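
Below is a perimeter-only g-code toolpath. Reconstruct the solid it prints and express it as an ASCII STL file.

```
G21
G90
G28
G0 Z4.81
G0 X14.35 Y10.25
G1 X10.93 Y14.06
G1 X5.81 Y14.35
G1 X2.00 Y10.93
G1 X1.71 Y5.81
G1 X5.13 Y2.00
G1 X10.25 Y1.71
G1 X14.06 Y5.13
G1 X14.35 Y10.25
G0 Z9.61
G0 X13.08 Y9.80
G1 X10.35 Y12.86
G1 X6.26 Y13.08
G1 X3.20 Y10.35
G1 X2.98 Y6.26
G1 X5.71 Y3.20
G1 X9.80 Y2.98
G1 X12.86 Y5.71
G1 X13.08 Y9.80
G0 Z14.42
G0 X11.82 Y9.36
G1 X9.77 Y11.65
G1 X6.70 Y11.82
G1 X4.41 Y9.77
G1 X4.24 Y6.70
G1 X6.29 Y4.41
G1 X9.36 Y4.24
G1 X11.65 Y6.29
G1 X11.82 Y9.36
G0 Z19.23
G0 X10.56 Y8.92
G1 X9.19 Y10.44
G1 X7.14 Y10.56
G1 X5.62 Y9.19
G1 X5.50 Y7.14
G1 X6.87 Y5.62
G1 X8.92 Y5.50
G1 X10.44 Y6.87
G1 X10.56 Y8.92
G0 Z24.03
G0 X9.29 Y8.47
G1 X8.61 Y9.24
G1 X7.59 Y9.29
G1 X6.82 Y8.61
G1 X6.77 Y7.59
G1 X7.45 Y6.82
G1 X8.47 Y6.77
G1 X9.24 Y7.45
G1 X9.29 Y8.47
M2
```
solid part
  facet normal 0.0000 0.0000 -1.0000
    outer loop
      vertex 5.37 15.61 0.00
      vertex 11.51 15.27 0.00
      vertex 15.61 10.69 0.00
    endloop
  endfacet
  facet normal 0.0000 0.0000 -1.0000
    outer loop
      vertex 0.79 11.51 0.00
      vertex 5.37 15.61 0.00
      vertex 15.61 10.69 0.00
    endloop
  endfacet
  facet normal 0.0000 0.0000 -1.0000
    outer loop
      vertex 0.45 5.37 0.00
      vertex 0.79 11.51 0.00
      vertex 15.61 10.69 0.00
    endloop
  endfacet
  facet normal 0.0000 0.0000 -1.0000
    outer loop
      vertex 4.55 0.79 0.00
      vertex 0.45 5.37 0.00
      vertex 15.61 10.69 0.00
    endloop
  endfacet
  facet normal 0.0000 0.0000 -1.0000
    outer loop
      vertex 10.69 0.45 0.00
      vertex 4.55 0.79 0.00
      vertex 15.61 10.69 0.00
    endloop
  endfacet
  facet normal 0.0000 0.0000 -1.0000
    outer loop
      vertex 15.27 4.55 0.00
      vertex 10.69 0.45 0.00
      vertex 15.61 10.69 0.00
    endloop
  endfacet
  facet normal 0.7216 0.6459 0.2492
    outer loop
      vertex 15.61 10.69 0.00
      vertex 11.51 15.27 0.00
      vertex 8.03 8.03 28.84
    endloop
  endfacet
  facet normal 0.0535 0.9670 0.2492
    outer loop
      vertex 11.51 15.27 0.00
      vertex 5.37 15.61 0.00
      vertex 8.03 8.03 28.84
    endloop
  endfacet
  facet normal -0.6459 0.7216 0.2492
    outer loop
      vertex 5.37 15.61 0.00
      vertex 0.79 11.51 0.00
      vertex 8.03 8.03 28.84
    endloop
  endfacet
  facet normal -0.9670 0.0535 0.2492
    outer loop
      vertex 0.79 11.51 0.00
      vertex 0.45 5.37 0.00
      vertex 8.03 8.03 28.84
    endloop
  endfacet
  facet normal -0.7216 -0.6459 0.2492
    outer loop
      vertex 0.45 5.37 0.00
      vertex 4.55 0.79 0.00
      vertex 8.03 8.03 28.84
    endloop
  endfacet
  facet normal -0.0535 -0.9670 0.2492
    outer loop
      vertex 4.55 0.79 0.00
      vertex 10.69 0.45 0.00
      vertex 8.03 8.03 28.84
    endloop
  endfacet
  facet normal 0.6459 -0.7216 0.2492
    outer loop
      vertex 10.69 0.45 0.00
      vertex 15.27 4.55 0.00
      vertex 8.03 8.03 28.84
    endloop
  endfacet
  facet normal 0.9670 -0.0535 0.2492
    outer loop
      vertex 15.27 4.55 0.00
      vertex 15.61 10.69 0.00
      vertex 8.03 8.03 28.84
    endloop
  endfacet
endsolid part

The G0 Z moves step by Δz≈4.81 mm. The G1 loops shrink linearly with z, so the solid tapers from its base footprint up to z≈28.8. Closing with a flat bottom cap and the tapered top and triangulating gives 14 facets — a regular 8-sided pyramid, base circumscribed radius ≈ 8.03 mm, apex at z ≈ 28.8 mm.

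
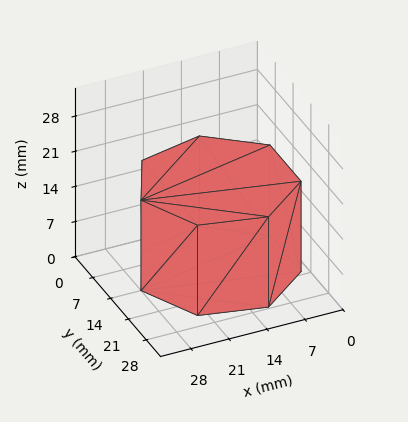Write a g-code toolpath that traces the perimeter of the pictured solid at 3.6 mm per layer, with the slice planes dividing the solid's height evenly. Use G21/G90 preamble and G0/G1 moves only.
Reading the render: the shape is a regular 7-sided prism (a cylinder approximated with 7 flat sides), circumscribed radius ≈ 14 mm, height ≈ 18 mm (dimensions read to the nearest mm from the axis ticks). For the g-code, the solid's height is divided into equal slices at the stated Δz and each level perimeter traced with G1 moves after a G0 lift.

; perimeter-only toolpath
G21 ; units = mm
G90 ; absolute positioning
G28 ; home
; layer 1
G0 Z3.6
G0 X28.0 Y14.0
G1 X22.7 Y24.9
G1 X10.9 Y27.6
G1 X1.4 Y20.1
G1 X1.4 Y7.9
G1 X10.9 Y0.4
G1 X22.7 Y3.1
G1 X28.0 Y14.0
; layer 2
G0 Z7.2
G0 X28.0 Y14.0
G1 X22.7 Y24.9
G1 X10.9 Y27.6
G1 X1.4 Y20.1
G1 X1.4 Y7.9
G1 X10.9 Y0.4
G1 X22.7 Y3.1
G1 X28.0 Y14.0
; layer 3
G0 Z10.8
G0 X28.0 Y14.0
G1 X22.7 Y24.9
G1 X10.9 Y27.6
G1 X1.4 Y20.1
G1 X1.4 Y7.9
G1 X10.9 Y0.4
G1 X22.7 Y3.1
G1 X28.0 Y14.0
; layer 4
G0 Z14.4
G0 X28.0 Y14.0
G1 X22.7 Y24.9
G1 X10.9 Y27.6
G1 X1.4 Y20.1
G1 X1.4 Y7.9
G1 X10.9 Y0.4
G1 X22.7 Y3.1
G1 X28.0 Y14.0
; layer 5
G0 Z18.0
G0 X28.0 Y14.0
G1 X22.7 Y24.9
G1 X10.9 Y27.6
G1 X1.4 Y20.1
G1 X1.4 Y7.9
G1 X10.9 Y0.4
G1 X22.7 Y3.1
G1 X28.0 Y14.0
M2 ; end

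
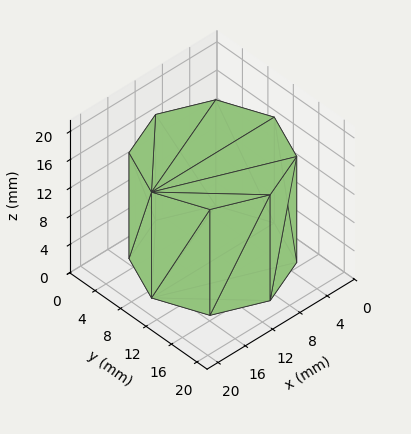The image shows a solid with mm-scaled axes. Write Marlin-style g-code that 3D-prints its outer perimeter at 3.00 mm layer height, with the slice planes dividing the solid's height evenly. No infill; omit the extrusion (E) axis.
Reading the render: the shape is a regular 8-sided prism (a cylinder approximated with 8 flat sides), circumscribed radius ≈ 9 mm, height ≈ 15 mm (dimensions read to the nearest mm from the axis ticks). For the g-code, the solid's height is divided into equal slices at the stated Δz and each level perimeter traced with G1 moves after a G0 lift.

; perimeter-only toolpath
G21 ; units = mm
G90 ; absolute positioning
G28 ; home
; layer 1
G0 Z3.00
G0 X18.00 Y9.00
G1 X15.36 Y15.36
G1 X9.00 Y18.00
G1 X2.64 Y15.36
G1 X0.00 Y9.00
G1 X2.64 Y2.64
G1 X9.00 Y0.00
G1 X15.36 Y2.64
G1 X18.00 Y9.00
; layer 2
G0 Z6.00
G0 X18.00 Y9.00
G1 X15.36 Y15.36
G1 X9.00 Y18.00
G1 X2.64 Y15.36
G1 X0.00 Y9.00
G1 X2.64 Y2.64
G1 X9.00 Y0.00
G1 X15.36 Y2.64
G1 X18.00 Y9.00
; layer 3
G0 Z9.00
G0 X18.00 Y9.00
G1 X15.36 Y15.36
G1 X9.00 Y18.00
G1 X2.64 Y15.36
G1 X0.00 Y9.00
G1 X2.64 Y2.64
G1 X9.00 Y0.00
G1 X15.36 Y2.64
G1 X18.00 Y9.00
; layer 4
G0 Z12.00
G0 X18.00 Y9.00
G1 X15.36 Y15.36
G1 X9.00 Y18.00
G1 X2.64 Y15.36
G1 X0.00 Y9.00
G1 X2.64 Y2.64
G1 X9.00 Y0.00
G1 X15.36 Y2.64
G1 X18.00 Y9.00
; layer 5
G0 Z15.00
G0 X18.00 Y9.00
G1 X15.36 Y15.36
G1 X9.00 Y18.00
G1 X2.64 Y15.36
G1 X0.00 Y9.00
G1 X2.64 Y2.64
G1 X9.00 Y0.00
G1 X15.36 Y2.64
G1 X18.00 Y9.00
M2 ; end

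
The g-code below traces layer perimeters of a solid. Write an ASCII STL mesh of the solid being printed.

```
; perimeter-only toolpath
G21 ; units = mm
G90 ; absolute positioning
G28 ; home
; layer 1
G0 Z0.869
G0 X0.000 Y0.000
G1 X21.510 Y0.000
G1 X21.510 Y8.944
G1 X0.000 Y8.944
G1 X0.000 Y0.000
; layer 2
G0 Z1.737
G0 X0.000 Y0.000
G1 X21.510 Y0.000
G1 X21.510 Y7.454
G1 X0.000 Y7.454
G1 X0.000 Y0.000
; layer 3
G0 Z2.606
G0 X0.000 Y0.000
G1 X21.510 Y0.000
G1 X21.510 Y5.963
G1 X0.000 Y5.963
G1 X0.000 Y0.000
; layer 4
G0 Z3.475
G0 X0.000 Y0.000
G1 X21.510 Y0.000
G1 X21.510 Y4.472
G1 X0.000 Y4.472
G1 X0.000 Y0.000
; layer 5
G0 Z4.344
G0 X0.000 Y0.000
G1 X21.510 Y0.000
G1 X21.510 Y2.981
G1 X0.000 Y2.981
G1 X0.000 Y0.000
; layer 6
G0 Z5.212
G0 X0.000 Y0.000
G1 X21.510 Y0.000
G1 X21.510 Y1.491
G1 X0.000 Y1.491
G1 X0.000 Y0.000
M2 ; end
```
solid part
  facet normal 0.0000 0.0000 -1.0000
    outer loop
      vertex 21.510 10.435 0.000
      vertex 21.510 0.000 0.000
      vertex 0.000 0.000 0.000
    endloop
  endfacet
  facet normal 0.0000 0.0000 -1.0000
    outer loop
      vertex 0.000 10.435 0.000
      vertex 21.510 10.435 0.000
      vertex 0.000 0.000 0.000
    endloop
  endfacet
  facet normal 0.0000 -1.0000 0.0000
    outer loop
      vertex 0.000 0.000 0.000
      vertex 21.510 0.000 0.000
      vertex 21.510 0.000 6.081
    endloop
  endfacet
  facet normal 0.0000 -1.0000 0.0000
    outer loop
      vertex 0.000 0.000 0.000
      vertex 21.510 0.000 6.081
      vertex 0.000 0.000 6.081
    endloop
  endfacet
  facet normal 0.0000 0.5035 0.8640
    outer loop
      vertex 0.000 0.000 6.081
      vertex 21.510 0.000 6.081
      vertex 21.510 10.435 0.000
    endloop
  endfacet
  facet normal 0.0000 0.5035 0.8640
    outer loop
      vertex 0.000 0.000 6.081
      vertex 21.510 10.435 0.000
      vertex 0.000 10.435 0.000
    endloop
  endfacet
  facet normal -1.0000 0.0000 0.0000
    outer loop
      vertex 0.000 0.000 6.081
      vertex 0.000 10.435 0.000
      vertex 0.000 0.000 0.000
    endloop
  endfacet
  facet normal 1.0000 0.0000 0.0000
    outer loop
      vertex 21.510 0.000 0.000
      vertex 21.510 10.435 0.000
      vertex 21.510 0.000 6.081
    endloop
  endfacet
endsolid part

The G0 Z moves step by Δz≈0.869 mm. The G1 loops shrink linearly with z, so the solid tapers from its base footprint up to z≈6.08. Closing with a flat bottom cap and the tapered top and triangulating gives 8 facets — a wedge (ramp): 21.5 × 10.4 mm base, rising to 6.08 mm along the y=0 edge and sloping linearly to z=0 at y=10.4.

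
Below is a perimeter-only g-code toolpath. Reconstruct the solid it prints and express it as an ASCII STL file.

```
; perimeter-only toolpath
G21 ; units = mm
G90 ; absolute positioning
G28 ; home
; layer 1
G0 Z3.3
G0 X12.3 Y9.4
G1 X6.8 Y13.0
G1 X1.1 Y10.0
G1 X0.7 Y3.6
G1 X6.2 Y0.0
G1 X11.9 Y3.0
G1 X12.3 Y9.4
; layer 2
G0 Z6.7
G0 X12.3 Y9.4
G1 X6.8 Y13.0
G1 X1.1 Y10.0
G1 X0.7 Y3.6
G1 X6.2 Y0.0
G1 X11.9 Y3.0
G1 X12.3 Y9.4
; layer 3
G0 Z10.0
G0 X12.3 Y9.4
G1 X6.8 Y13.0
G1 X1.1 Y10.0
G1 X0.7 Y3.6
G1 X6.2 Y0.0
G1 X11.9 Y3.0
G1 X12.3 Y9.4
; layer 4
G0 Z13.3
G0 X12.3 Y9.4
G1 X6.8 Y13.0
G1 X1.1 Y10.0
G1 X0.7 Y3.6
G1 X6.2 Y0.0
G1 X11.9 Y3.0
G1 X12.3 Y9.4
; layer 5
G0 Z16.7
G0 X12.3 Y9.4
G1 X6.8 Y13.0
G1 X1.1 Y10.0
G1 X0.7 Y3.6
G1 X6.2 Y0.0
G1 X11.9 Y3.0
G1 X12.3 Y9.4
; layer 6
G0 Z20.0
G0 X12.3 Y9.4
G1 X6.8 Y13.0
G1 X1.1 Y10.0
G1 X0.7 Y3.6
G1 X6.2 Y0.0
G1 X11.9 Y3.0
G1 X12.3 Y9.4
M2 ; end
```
solid part
  facet normal 0.0000 0.0000 -1.0000
    outer loop
      vertex 1.1 10.0 0.0
      vertex 6.8 13.0 0.0
      vertex 12.3 9.4 0.0
    endloop
  endfacet
  facet normal 0.0000 0.0000 -1.0000
    outer loop
      vertex 0.7 3.6 0.0
      vertex 1.1 10.0 0.0
      vertex 12.3 9.4 0.0
    endloop
  endfacet
  facet normal 0.0000 0.0000 -1.0000
    outer loop
      vertex 6.2 0.0 0.0
      vertex 0.7 3.6 0.0
      vertex 12.3 9.4 0.0
    endloop
  endfacet
  facet normal 0.0000 0.0000 -1.0000
    outer loop
      vertex 11.9 3.0 0.0
      vertex 6.2 0.0 0.0
      vertex 12.3 9.4 0.0
    endloop
  endfacet
  facet normal 0.0000 0.0000 1.0000
    outer loop
      vertex 12.3 9.4 20.0
      vertex 6.8 13.0 20.0
      vertex 1.1 10.0 20.0
    endloop
  endfacet
  facet normal 0.0000 0.0000 1.0000
    outer loop
      vertex 12.3 9.4 20.0
      vertex 1.1 10.0 20.0
      vertex 0.7 3.6 20.0
    endloop
  endfacet
  facet normal 0.0000 0.0000 1.0000
    outer loop
      vertex 12.3 9.4 20.0
      vertex 0.7 3.6 20.0
      vertex 6.2 0.0 20.0
    endloop
  endfacet
  facet normal 0.0000 0.0000 1.0000
    outer loop
      vertex 12.3 9.4 20.0
      vertex 6.2 0.0 20.0
      vertex 11.9 3.0 20.0
    endloop
  endfacet
  facet normal 0.5477 0.8367 0.0000
    outer loop
      vertex 12.3 9.4 0.0
      vertex 6.8 13.0 0.0
      vertex 6.8 13.0 20.0
    endloop
  endfacet
  facet normal 0.5477 0.8367 0.0000
    outer loop
      vertex 12.3 9.4 0.0
      vertex 6.8 13.0 20.0
      vertex 12.3 9.4 20.0
    endloop
  endfacet
  facet normal -0.4657 0.8849 0.0000
    outer loop
      vertex 6.8 13.0 0.0
      vertex 1.1 10.0 0.0
      vertex 1.1 10.0 20.0
    endloop
  endfacet
  facet normal -0.4657 0.8849 0.0000
    outer loop
      vertex 6.8 13.0 0.0
      vertex 1.1 10.0 20.0
      vertex 6.8 13.0 20.0
    endloop
  endfacet
  facet normal -0.9981 0.0624 0.0000
    outer loop
      vertex 1.1 10.0 0.0
      vertex 0.7 3.6 0.0
      vertex 0.7 3.6 20.0
    endloop
  endfacet
  facet normal -0.9981 0.0624 0.0000
    outer loop
      vertex 1.1 10.0 0.0
      vertex 0.7 3.6 20.0
      vertex 1.1 10.0 20.0
    endloop
  endfacet
  facet normal -0.5477 -0.8367 0.0000
    outer loop
      vertex 0.7 3.6 0.0
      vertex 6.2 0.0 0.0
      vertex 6.2 0.0 20.0
    endloop
  endfacet
  facet normal -0.5477 -0.8367 0.0000
    outer loop
      vertex 0.7 3.6 0.0
      vertex 6.2 0.0 20.0
      vertex 0.7 3.6 20.0
    endloop
  endfacet
  facet normal 0.4657 -0.8849 0.0000
    outer loop
      vertex 6.2 0.0 0.0
      vertex 11.9 3.0 0.0
      vertex 11.9 3.0 20.0
    endloop
  endfacet
  facet normal 0.4657 -0.8849 0.0000
    outer loop
      vertex 6.2 0.0 0.0
      vertex 11.9 3.0 20.0
      vertex 6.2 0.0 20.0
    endloop
  endfacet
  facet normal 0.9981 -0.0624 0.0000
    outer loop
      vertex 11.9 3.0 0.0
      vertex 12.3 9.4 0.0
      vertex 12.3 9.4 20.0
    endloop
  endfacet
  facet normal 0.9981 -0.0624 0.0000
    outer loop
      vertex 11.9 3.0 0.0
      vertex 12.3 9.4 20.0
      vertex 11.9 3.0 20.0
    endloop
  endfacet
endsolid part

The G0 Z moves step by Δz≈3.3 mm. Every layer's G1 loop is the same polygon, so the solid is a straight extrusion of it from z=0 to z≈20. Closing with flat bottom and top caps and triangulating gives 20 facets — a regular 6-sided prism (a cylinder approximated with 6 flat sides), circumscribed radius ≈ 6.5 mm, height ≈ 20 mm.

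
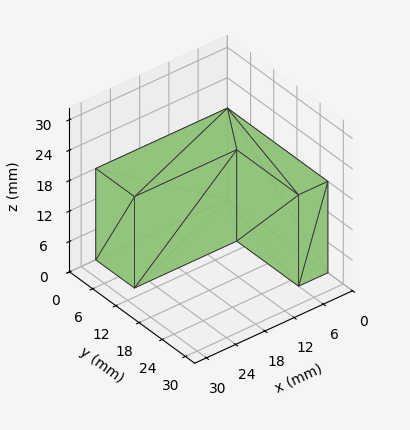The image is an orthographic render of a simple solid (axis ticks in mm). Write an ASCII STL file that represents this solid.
Reading the render: the shape is an L-shaped prism: outer 27 × 26 mm, arm thicknesses ≈ 10 mm (horizontal) and 6 mm (vertical), extruded 18 mm in z (dimensions read to the nearest mm from the axis ticks). For the STL, each face is triangulated and given an outward normal.

solid part
  facet normal 0.0000 0.0000 -1.0000
    outer loop
      vertex 27.000 10.000 0.000
      vertex 27.000 0.000 0.000
      vertex 0.000 0.000 0.000
    endloop
  endfacet
  facet normal 0.0000 0.0000 -1.0000
    outer loop
      vertex 6.000 10.000 0.000
      vertex 27.000 10.000 0.000
      vertex 0.000 0.000 0.000
    endloop
  endfacet
  facet normal 0.0000 0.0000 -1.0000
    outer loop
      vertex 6.000 26.000 0.000
      vertex 6.000 10.000 0.000
      vertex 0.000 0.000 0.000
    endloop
  endfacet
  facet normal 0.0000 0.0000 -1.0000
    outer loop
      vertex 0.000 26.000 0.000
      vertex 6.000 26.000 0.000
      vertex 0.000 0.000 0.000
    endloop
  endfacet
  facet normal 0.0000 0.0000 1.0000
    outer loop
      vertex 0.000 0.000 18.000
      vertex 27.000 0.000 18.000
      vertex 27.000 10.000 18.000
    endloop
  endfacet
  facet normal 0.0000 0.0000 1.0000
    outer loop
      vertex 0.000 0.000 18.000
      vertex 27.000 10.000 18.000
      vertex 6.000 10.000 18.000
    endloop
  endfacet
  facet normal 0.0000 0.0000 1.0000
    outer loop
      vertex 0.000 0.000 18.000
      vertex 6.000 10.000 18.000
      vertex 6.000 26.000 18.000
    endloop
  endfacet
  facet normal 0.0000 0.0000 1.0000
    outer loop
      vertex 0.000 0.000 18.000
      vertex 6.000 26.000 18.000
      vertex 0.000 26.000 18.000
    endloop
  endfacet
  facet normal 0.0000 -1.0000 0.0000
    outer loop
      vertex 0.000 0.000 0.000
      vertex 27.000 0.000 0.000
      vertex 27.000 0.000 18.000
    endloop
  endfacet
  facet normal 0.0000 -1.0000 0.0000
    outer loop
      vertex 0.000 0.000 0.000
      vertex 27.000 0.000 18.000
      vertex 0.000 0.000 18.000
    endloop
  endfacet
  facet normal 1.0000 0.0000 0.0000
    outer loop
      vertex 27.000 0.000 0.000
      vertex 27.000 10.000 0.000
      vertex 27.000 10.000 18.000
    endloop
  endfacet
  facet normal 1.0000 0.0000 0.0000
    outer loop
      vertex 27.000 0.000 0.000
      vertex 27.000 10.000 18.000
      vertex 27.000 0.000 18.000
    endloop
  endfacet
  facet normal 0.0000 1.0000 0.0000
    outer loop
      vertex 27.000 10.000 0.000
      vertex 6.000 10.000 0.000
      vertex 6.000 10.000 18.000
    endloop
  endfacet
  facet normal 0.0000 1.0000 0.0000
    outer loop
      vertex 27.000 10.000 0.000
      vertex 6.000 10.000 18.000
      vertex 27.000 10.000 18.000
    endloop
  endfacet
  facet normal 1.0000 0.0000 0.0000
    outer loop
      vertex 6.000 10.000 0.000
      vertex 6.000 26.000 0.000
      vertex 6.000 26.000 18.000
    endloop
  endfacet
  facet normal 1.0000 0.0000 0.0000
    outer loop
      vertex 6.000 10.000 0.000
      vertex 6.000 26.000 18.000
      vertex 6.000 10.000 18.000
    endloop
  endfacet
  facet normal 0.0000 1.0000 0.0000
    outer loop
      vertex 6.000 26.000 0.000
      vertex 0.000 26.000 0.000
      vertex 0.000 26.000 18.000
    endloop
  endfacet
  facet normal 0.0000 1.0000 0.0000
    outer loop
      vertex 6.000 26.000 0.000
      vertex 0.000 26.000 18.000
      vertex 6.000 26.000 18.000
    endloop
  endfacet
  facet normal -1.0000 0.0000 0.0000
    outer loop
      vertex 0.000 26.000 0.000
      vertex 0.000 0.000 0.000
      vertex 0.000 0.000 18.000
    endloop
  endfacet
  facet normal -1.0000 0.0000 0.0000
    outer loop
      vertex 0.000 26.000 0.000
      vertex 0.000 0.000 18.000
      vertex 0.000 26.000 18.000
    endloop
  endfacet
endsolid part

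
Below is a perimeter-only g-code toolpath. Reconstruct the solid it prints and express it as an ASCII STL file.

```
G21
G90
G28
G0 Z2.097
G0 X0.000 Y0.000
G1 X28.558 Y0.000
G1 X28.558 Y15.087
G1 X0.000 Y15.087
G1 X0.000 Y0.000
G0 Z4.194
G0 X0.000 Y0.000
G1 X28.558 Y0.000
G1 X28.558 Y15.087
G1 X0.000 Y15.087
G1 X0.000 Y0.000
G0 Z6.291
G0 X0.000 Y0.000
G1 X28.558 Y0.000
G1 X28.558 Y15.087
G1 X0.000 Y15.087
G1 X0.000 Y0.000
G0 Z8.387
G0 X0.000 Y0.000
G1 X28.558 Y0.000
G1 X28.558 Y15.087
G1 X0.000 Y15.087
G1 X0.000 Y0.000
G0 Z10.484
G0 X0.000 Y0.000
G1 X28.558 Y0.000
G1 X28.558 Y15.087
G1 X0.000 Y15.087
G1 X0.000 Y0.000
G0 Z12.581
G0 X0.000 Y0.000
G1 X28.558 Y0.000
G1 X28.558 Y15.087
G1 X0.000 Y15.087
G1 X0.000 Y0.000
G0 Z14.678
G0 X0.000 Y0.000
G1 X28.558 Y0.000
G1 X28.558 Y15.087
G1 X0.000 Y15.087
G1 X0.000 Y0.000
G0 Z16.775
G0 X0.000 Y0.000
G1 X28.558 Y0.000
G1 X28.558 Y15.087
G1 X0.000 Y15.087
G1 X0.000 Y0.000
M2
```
solid part
  facet normal 0.0000 0.0000 -1.0000
    outer loop
      vertex 28.558 15.087 0.000
      vertex 28.558 0.000 0.000
      vertex 0.000 0.000 0.000
    endloop
  endfacet
  facet normal 0.0000 0.0000 -1.0000
    outer loop
      vertex 0.000 15.087 0.000
      vertex 28.558 15.087 0.000
      vertex 0.000 0.000 0.000
    endloop
  endfacet
  facet normal 0.0000 0.0000 1.0000
    outer loop
      vertex 0.000 0.000 16.775
      vertex 28.558 0.000 16.775
      vertex 28.558 15.087 16.775
    endloop
  endfacet
  facet normal 0.0000 0.0000 1.0000
    outer loop
      vertex 0.000 0.000 16.775
      vertex 28.558 15.087 16.775
      vertex 0.000 15.087 16.775
    endloop
  endfacet
  facet normal 0.0000 -1.0000 0.0000
    outer loop
      vertex 0.000 0.000 0.000
      vertex 28.558 0.000 0.000
      vertex 28.558 0.000 16.775
    endloop
  endfacet
  facet normal 0.0000 -1.0000 0.0000
    outer loop
      vertex 0.000 0.000 0.000
      vertex 28.558 0.000 16.775
      vertex 0.000 0.000 16.775
    endloop
  endfacet
  facet normal 0.0000 1.0000 0.0000
    outer loop
      vertex 28.558 15.087 16.775
      vertex 28.558 15.087 0.000
      vertex 0.000 15.087 0.000
    endloop
  endfacet
  facet normal 0.0000 1.0000 0.0000
    outer loop
      vertex 0.000 15.087 16.775
      vertex 28.558 15.087 16.775
      vertex 0.000 15.087 0.000
    endloop
  endfacet
  facet normal -1.0000 0.0000 0.0000
    outer loop
      vertex 0.000 15.087 16.775
      vertex 0.000 15.087 0.000
      vertex 0.000 0.000 0.000
    endloop
  endfacet
  facet normal -1.0000 0.0000 0.0000
    outer loop
      vertex 0.000 0.000 16.775
      vertex 0.000 15.087 16.775
      vertex 0.000 0.000 0.000
    endloop
  endfacet
  facet normal 1.0000 0.0000 0.0000
    outer loop
      vertex 28.558 0.000 0.000
      vertex 28.558 15.087 0.000
      vertex 28.558 15.087 16.775
    endloop
  endfacet
  facet normal 1.0000 0.0000 0.0000
    outer loop
      vertex 28.558 0.000 0.000
      vertex 28.558 15.087 16.775
      vertex 28.558 0.000 16.775
    endloop
  endfacet
endsolid part

The G0 Z moves step by Δz≈2.097 mm. Every layer's G1 loop is the same polygon, so the solid is a straight extrusion of it from z=0 to z≈16.8. Closing with flat bottom and top caps and triangulating gives 12 facets — a rectangular box, roughly 28.6 × 15.1 mm footprint and 16.8 mm tall.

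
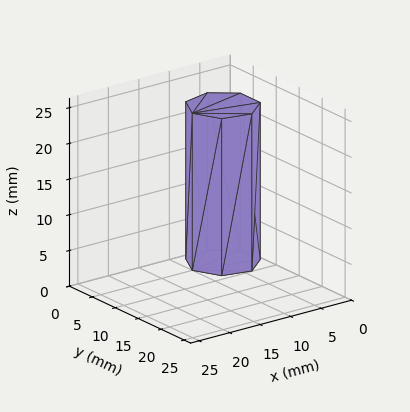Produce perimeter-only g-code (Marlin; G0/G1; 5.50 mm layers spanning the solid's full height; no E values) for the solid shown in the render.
Reading the render: the shape is a regular 7-sided prism (a cylinder approximated with 7 flat sides), circumscribed radius ≈ 5 mm, height ≈ 22 mm (dimensions read to the nearest mm from the axis ticks). For the g-code, the solid's height is divided into equal slices at the stated Δz and each level perimeter traced with G1 moves after a G0 lift.

; perimeter-only toolpath
G21 ; units = mm
G90 ; absolute positioning
G28 ; home
; layer 1
G0 Z5.50
G0 X10.00 Y5.00
G1 X8.12 Y8.91
G1 X3.89 Y9.87
G1 X0.50 Y7.17
G1 X0.50 Y2.83
G1 X3.89 Y0.13
G1 X8.12 Y1.09
G1 X10.00 Y5.00
; layer 2
G0 Z11.00
G0 X10.00 Y5.00
G1 X8.12 Y8.91
G1 X3.89 Y9.87
G1 X0.50 Y7.17
G1 X0.50 Y2.83
G1 X3.89 Y0.13
G1 X8.12 Y1.09
G1 X10.00 Y5.00
; layer 3
G0 Z16.50
G0 X10.00 Y5.00
G1 X8.12 Y8.91
G1 X3.89 Y9.87
G1 X0.50 Y7.17
G1 X0.50 Y2.83
G1 X3.89 Y0.13
G1 X8.12 Y1.09
G1 X10.00 Y5.00
; layer 4
G0 Z22.00
G0 X10.00 Y5.00
G1 X8.12 Y8.91
G1 X3.89 Y9.87
G1 X0.50 Y7.17
G1 X0.50 Y2.83
G1 X3.89 Y0.13
G1 X8.12 Y1.09
G1 X10.00 Y5.00
M2 ; end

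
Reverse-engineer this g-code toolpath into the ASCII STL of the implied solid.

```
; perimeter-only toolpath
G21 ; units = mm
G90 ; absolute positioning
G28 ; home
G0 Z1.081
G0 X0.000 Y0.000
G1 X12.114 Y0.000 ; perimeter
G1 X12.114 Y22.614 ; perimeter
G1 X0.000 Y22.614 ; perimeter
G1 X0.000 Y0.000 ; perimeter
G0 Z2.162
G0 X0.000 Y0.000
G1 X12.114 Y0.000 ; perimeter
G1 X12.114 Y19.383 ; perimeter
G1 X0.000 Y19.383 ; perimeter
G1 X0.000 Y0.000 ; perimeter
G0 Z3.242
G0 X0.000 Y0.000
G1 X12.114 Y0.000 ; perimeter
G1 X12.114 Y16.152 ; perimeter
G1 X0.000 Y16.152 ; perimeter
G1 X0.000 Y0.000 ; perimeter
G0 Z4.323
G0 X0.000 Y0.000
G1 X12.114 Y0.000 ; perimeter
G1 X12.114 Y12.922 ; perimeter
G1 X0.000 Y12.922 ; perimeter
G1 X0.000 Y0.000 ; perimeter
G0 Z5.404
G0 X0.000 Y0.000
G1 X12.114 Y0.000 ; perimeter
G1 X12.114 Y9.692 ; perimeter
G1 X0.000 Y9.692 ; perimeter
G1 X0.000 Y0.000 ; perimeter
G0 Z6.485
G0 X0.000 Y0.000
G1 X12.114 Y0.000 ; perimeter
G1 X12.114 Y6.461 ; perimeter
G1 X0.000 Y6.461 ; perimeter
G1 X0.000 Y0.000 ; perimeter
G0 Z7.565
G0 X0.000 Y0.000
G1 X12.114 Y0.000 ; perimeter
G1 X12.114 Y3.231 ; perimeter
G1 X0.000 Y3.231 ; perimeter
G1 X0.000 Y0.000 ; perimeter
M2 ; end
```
solid part
  facet normal 0.0000 0.0000 -1.0000
    outer loop
      vertex 12.114 25.844 0.000
      vertex 12.114 0.000 0.000
      vertex 0.000 0.000 0.000
    endloop
  endfacet
  facet normal 0.0000 0.0000 -1.0000
    outer loop
      vertex 0.000 25.844 0.000
      vertex 12.114 25.844 0.000
      vertex 0.000 0.000 0.000
    endloop
  endfacet
  facet normal 0.0000 -1.0000 0.0000
    outer loop
      vertex 0.000 0.000 0.000
      vertex 12.114 0.000 0.000
      vertex 12.114 0.000 8.646
    endloop
  endfacet
  facet normal 0.0000 -1.0000 0.0000
    outer loop
      vertex 0.000 0.000 0.000
      vertex 12.114 0.000 8.646
      vertex 0.000 0.000 8.646
    endloop
  endfacet
  facet normal 0.0000 0.3173 0.9483
    outer loop
      vertex 0.000 0.000 8.646
      vertex 12.114 0.000 8.646
      vertex 12.114 25.844 0.000
    endloop
  endfacet
  facet normal 0.0000 0.3173 0.9483
    outer loop
      vertex 0.000 0.000 8.646
      vertex 12.114 25.844 0.000
      vertex 0.000 25.844 0.000
    endloop
  endfacet
  facet normal -1.0000 0.0000 0.0000
    outer loop
      vertex 0.000 0.000 8.646
      vertex 0.000 25.844 0.000
      vertex 0.000 0.000 0.000
    endloop
  endfacet
  facet normal 1.0000 0.0000 0.0000
    outer loop
      vertex 12.114 0.000 0.000
      vertex 12.114 25.844 0.000
      vertex 12.114 0.000 8.646
    endloop
  endfacet
endsolid part

The G0 Z moves step by Δz≈1.081 mm. The G1 loops shrink linearly with z, so the solid tapers from its base footprint up to z≈8.65. Closing with a flat bottom cap and the tapered top and triangulating gives 8 facets — a wedge (ramp): 12.1 × 25.8 mm base, rising to 8.65 mm along the y=0 edge and sloping linearly to z=0 at y=25.8.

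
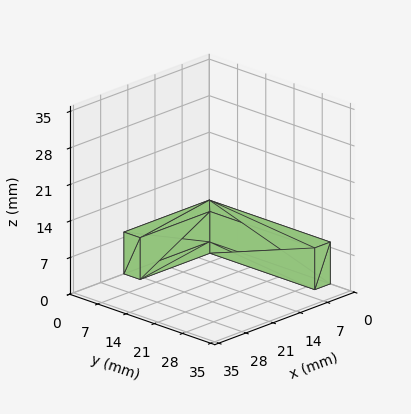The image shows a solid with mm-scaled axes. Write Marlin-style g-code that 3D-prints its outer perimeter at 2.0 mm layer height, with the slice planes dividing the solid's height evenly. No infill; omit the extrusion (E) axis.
Reading the render: the shape is an L-shaped prism: outer 22 × 30 mm, arm thicknesses ≈ 4 mm (horizontal) and 4 mm (vertical), extruded 8 mm in z (dimensions read to the nearest mm from the axis ticks). For the g-code, the solid's height is divided into equal slices at the stated Δz and each level perimeter traced with G1 moves after a G0 lift.

; perimeter-only toolpath
G21 ; units = mm
G90 ; absolute positioning
G28 ; home
; layer 1
G0 Z2.0
G0 X0.0 Y0.0
G1 X22.0 Y0.0
G1 X22.0 Y4.0
G1 X4.0 Y4.0
G1 X4.0 Y30.0
G1 X0.0 Y30.0
G1 X0.0 Y0.0
; layer 2
G0 Z4.0
G0 X0.0 Y0.0
G1 X22.0 Y0.0
G1 X22.0 Y4.0
G1 X4.0 Y4.0
G1 X4.0 Y30.0
G1 X0.0 Y30.0
G1 X0.0 Y0.0
; layer 3
G0 Z6.0
G0 X0.0 Y0.0
G1 X22.0 Y0.0
G1 X22.0 Y4.0
G1 X4.0 Y4.0
G1 X4.0 Y30.0
G1 X0.0 Y30.0
G1 X0.0 Y0.0
; layer 4
G0 Z8.0
G0 X0.0 Y0.0
G1 X22.0 Y0.0
G1 X22.0 Y4.0
G1 X4.0 Y4.0
G1 X4.0 Y30.0
G1 X0.0 Y30.0
G1 X0.0 Y0.0
M2 ; end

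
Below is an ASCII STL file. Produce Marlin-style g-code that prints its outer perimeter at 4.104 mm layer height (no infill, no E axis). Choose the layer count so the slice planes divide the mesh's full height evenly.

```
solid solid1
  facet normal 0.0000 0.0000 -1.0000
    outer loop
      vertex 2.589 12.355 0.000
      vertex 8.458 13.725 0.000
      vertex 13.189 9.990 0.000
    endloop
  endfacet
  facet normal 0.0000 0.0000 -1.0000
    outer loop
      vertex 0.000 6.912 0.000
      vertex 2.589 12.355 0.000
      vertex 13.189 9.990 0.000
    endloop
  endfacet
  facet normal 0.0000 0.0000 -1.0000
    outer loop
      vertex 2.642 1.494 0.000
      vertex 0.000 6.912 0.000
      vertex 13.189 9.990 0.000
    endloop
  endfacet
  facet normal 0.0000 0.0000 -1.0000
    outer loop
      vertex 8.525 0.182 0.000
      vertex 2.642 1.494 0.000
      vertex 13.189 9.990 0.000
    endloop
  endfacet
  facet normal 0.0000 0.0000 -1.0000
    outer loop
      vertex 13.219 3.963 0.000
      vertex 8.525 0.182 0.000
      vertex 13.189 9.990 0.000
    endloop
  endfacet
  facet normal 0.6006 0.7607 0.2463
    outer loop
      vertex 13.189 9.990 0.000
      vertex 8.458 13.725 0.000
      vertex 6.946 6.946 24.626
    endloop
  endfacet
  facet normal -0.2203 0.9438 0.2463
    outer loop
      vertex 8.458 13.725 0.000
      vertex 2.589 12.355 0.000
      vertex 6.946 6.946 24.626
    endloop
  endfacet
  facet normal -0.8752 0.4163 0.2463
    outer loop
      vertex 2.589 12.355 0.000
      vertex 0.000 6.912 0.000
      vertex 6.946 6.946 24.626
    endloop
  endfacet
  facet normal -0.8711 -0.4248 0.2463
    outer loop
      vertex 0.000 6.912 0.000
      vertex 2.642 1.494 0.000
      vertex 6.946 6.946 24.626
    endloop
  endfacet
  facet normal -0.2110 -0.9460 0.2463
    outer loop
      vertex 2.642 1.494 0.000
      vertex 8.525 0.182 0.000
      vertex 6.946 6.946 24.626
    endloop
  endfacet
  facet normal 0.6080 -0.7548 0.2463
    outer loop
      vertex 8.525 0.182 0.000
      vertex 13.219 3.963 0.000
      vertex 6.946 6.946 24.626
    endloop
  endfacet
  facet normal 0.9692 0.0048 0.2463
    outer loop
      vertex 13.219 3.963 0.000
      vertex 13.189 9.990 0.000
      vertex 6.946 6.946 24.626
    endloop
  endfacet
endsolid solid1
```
; perimeter-only toolpath
G21 ; units = mm
G90 ; absolute positioning
G28 ; home
; layer 1
G0 Z4.104
G0 X12.149 Y9.483
G1 X8.206 Y12.595
G1 X3.315 Y11.454
G1 X1.158 Y6.918
G1 X3.359 Y2.403
G1 X8.262 Y1.309
G1 X12.173 Y4.460
G1 X12.149 Y9.483
; layer 2
G0 Z8.209
G0 X11.108 Y8.975
G1 X7.954 Y11.465
G1 X4.041 Y10.552
G1 X2.315 Y6.923
G1 X4.077 Y3.311
G1 X7.999 Y2.437
G1 X11.128 Y4.957
G1 X11.108 Y8.975
; layer 3
G0 Z12.313
G0 X10.067 Y8.468
G1 X7.702 Y10.335
G1 X4.768 Y9.650
G1 X3.473 Y6.929
G1 X4.794 Y4.220
G1 X7.736 Y3.564
G1 X10.082 Y5.455
G1 X10.067 Y8.468
; layer 4
G0 Z16.417
G0 X9.027 Y7.961
G1 X7.450 Y9.206
G1 X5.494 Y8.749
G1 X4.631 Y6.935
G1 X5.511 Y5.129
G1 X7.472 Y4.691
G1 X9.037 Y5.952
G1 X9.027 Y7.961
; layer 5
G0 Z20.522
G0 X7.986 Y7.453
G1 X7.198 Y8.076
G1 X6.220 Y7.847
G1 X5.788 Y6.940
G1 X6.229 Y6.037
G1 X7.209 Y5.819
G1 X7.991 Y6.449
G1 X7.986 Y7.453
M2 ; end

The solid is a regular 7-sided pyramid, base circumscribed radius ≈ 6.95 mm, apex at z ≈ 24.6 mm. Slicing at Δz = 4.104 mm — 6 equal slices spanning the solid's height, so layer i sits at z = i·h/6 — gives 5 non-empty perimeters. Each is a 7-segment closed polygon; G0 lifts to the layer z and rapids to the start vertex, then G1 traces the edges. The cross-section shrinks linearly with z (the slice at the apex is degenerate and omitted).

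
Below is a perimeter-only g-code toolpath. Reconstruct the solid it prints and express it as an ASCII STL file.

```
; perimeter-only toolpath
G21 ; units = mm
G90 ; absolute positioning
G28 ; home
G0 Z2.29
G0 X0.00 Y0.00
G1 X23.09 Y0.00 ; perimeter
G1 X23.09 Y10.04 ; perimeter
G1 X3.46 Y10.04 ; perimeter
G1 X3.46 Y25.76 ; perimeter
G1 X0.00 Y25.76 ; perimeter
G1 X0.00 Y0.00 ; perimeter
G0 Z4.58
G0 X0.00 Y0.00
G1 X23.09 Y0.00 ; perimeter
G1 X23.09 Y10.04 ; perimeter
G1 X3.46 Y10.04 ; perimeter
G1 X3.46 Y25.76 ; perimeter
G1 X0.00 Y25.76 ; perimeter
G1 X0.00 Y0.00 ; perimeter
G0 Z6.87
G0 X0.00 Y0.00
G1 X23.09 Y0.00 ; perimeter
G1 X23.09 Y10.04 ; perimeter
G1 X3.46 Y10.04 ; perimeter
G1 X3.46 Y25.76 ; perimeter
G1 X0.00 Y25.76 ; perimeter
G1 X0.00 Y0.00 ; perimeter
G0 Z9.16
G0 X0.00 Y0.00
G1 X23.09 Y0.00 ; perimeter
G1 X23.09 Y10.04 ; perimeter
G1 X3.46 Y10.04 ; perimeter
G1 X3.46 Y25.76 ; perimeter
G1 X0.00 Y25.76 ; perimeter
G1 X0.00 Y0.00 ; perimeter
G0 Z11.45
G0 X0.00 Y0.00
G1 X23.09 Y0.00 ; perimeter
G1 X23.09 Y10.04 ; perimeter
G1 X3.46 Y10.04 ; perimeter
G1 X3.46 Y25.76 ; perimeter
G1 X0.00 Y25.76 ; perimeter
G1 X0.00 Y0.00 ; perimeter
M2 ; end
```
solid part
  facet normal 0.0000 0.0000 -1.0000
    outer loop
      vertex 23.09 10.04 0.00
      vertex 23.09 0.00 0.00
      vertex 0.00 0.00 0.00
    endloop
  endfacet
  facet normal 0.0000 0.0000 -1.0000
    outer loop
      vertex 3.46 10.04 0.00
      vertex 23.09 10.04 0.00
      vertex 0.00 0.00 0.00
    endloop
  endfacet
  facet normal 0.0000 0.0000 -1.0000
    outer loop
      vertex 3.46 25.76 0.00
      vertex 3.46 10.04 0.00
      vertex 0.00 0.00 0.00
    endloop
  endfacet
  facet normal 0.0000 0.0000 -1.0000
    outer loop
      vertex 0.00 25.76 0.00
      vertex 3.46 25.76 0.00
      vertex 0.00 0.00 0.00
    endloop
  endfacet
  facet normal 0.0000 0.0000 1.0000
    outer loop
      vertex 0.00 0.00 11.45
      vertex 23.09 0.00 11.45
      vertex 23.09 10.04 11.45
    endloop
  endfacet
  facet normal 0.0000 0.0000 1.0000
    outer loop
      vertex 0.00 0.00 11.45
      vertex 23.09 10.04 11.45
      vertex 3.46 10.04 11.45
    endloop
  endfacet
  facet normal 0.0000 0.0000 1.0000
    outer loop
      vertex 0.00 0.00 11.45
      vertex 3.46 10.04 11.45
      vertex 3.46 25.76 11.45
    endloop
  endfacet
  facet normal 0.0000 0.0000 1.0000
    outer loop
      vertex 0.00 0.00 11.45
      vertex 3.46 25.76 11.45
      vertex 0.00 25.76 11.45
    endloop
  endfacet
  facet normal 0.0000 -1.0000 0.0000
    outer loop
      vertex 0.00 0.00 0.00
      vertex 23.09 0.00 0.00
      vertex 23.09 0.00 11.45
    endloop
  endfacet
  facet normal 0.0000 -1.0000 0.0000
    outer loop
      vertex 0.00 0.00 0.00
      vertex 23.09 0.00 11.45
      vertex 0.00 0.00 11.45
    endloop
  endfacet
  facet normal 1.0000 0.0000 0.0000
    outer loop
      vertex 23.09 0.00 0.00
      vertex 23.09 10.04 0.00
      vertex 23.09 10.04 11.45
    endloop
  endfacet
  facet normal 1.0000 0.0000 0.0000
    outer loop
      vertex 23.09 0.00 0.00
      vertex 23.09 10.04 11.45
      vertex 23.09 0.00 11.45
    endloop
  endfacet
  facet normal 0.0000 1.0000 0.0000
    outer loop
      vertex 23.09 10.04 0.00
      vertex 3.46 10.04 0.00
      vertex 3.46 10.04 11.45
    endloop
  endfacet
  facet normal 0.0000 1.0000 0.0000
    outer loop
      vertex 23.09 10.04 0.00
      vertex 3.46 10.04 11.45
      vertex 23.09 10.04 11.45
    endloop
  endfacet
  facet normal 1.0000 0.0000 0.0000
    outer loop
      vertex 3.46 10.04 0.00
      vertex 3.46 25.76 0.00
      vertex 3.46 25.76 11.45
    endloop
  endfacet
  facet normal 1.0000 0.0000 0.0000
    outer loop
      vertex 3.46 10.04 0.00
      vertex 3.46 25.76 11.45
      vertex 3.46 10.04 11.45
    endloop
  endfacet
  facet normal 0.0000 1.0000 0.0000
    outer loop
      vertex 3.46 25.76 0.00
      vertex 0.00 25.76 0.00
      vertex 0.00 25.76 11.45
    endloop
  endfacet
  facet normal 0.0000 1.0000 0.0000
    outer loop
      vertex 3.46 25.76 0.00
      vertex 0.00 25.76 11.45
      vertex 3.46 25.76 11.45
    endloop
  endfacet
  facet normal -1.0000 0.0000 0.0000
    outer loop
      vertex 0.00 25.76 0.00
      vertex 0.00 0.00 0.00
      vertex 0.00 0.00 11.45
    endloop
  endfacet
  facet normal -1.0000 0.0000 0.0000
    outer loop
      vertex 0.00 25.76 0.00
      vertex 0.00 0.00 11.45
      vertex 0.00 25.76 11.45
    endloop
  endfacet
endsolid part

The G0 Z moves step by Δz≈2.29 mm. Every layer's G1 loop is the same polygon, so the solid is a straight extrusion of it from z=0 to z≈11.4. Closing with flat bottom and top caps and triangulating gives 20 facets — an L-shaped prism: outer 23.1 × 25.8 mm, arm thicknesses ≈ 10 mm (horizontal) and 3.46 mm (vertical), extruded 11.4 mm in z.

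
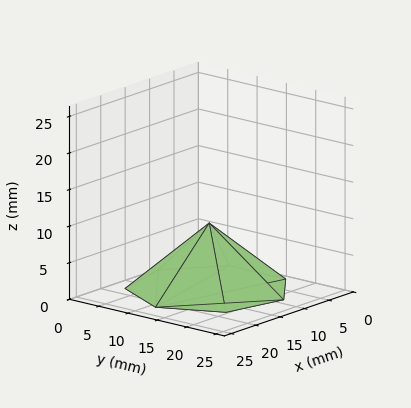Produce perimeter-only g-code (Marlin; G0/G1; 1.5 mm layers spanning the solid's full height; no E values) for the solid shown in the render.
Reading the render: the shape is a regular 7-sided pyramid, base circumscribed radius ≈ 11 mm, apex at z ≈ 9 mm (dimensions read to the nearest mm from the axis ticks). For the g-code, the solid's height is divided into equal slices at the stated Δz and each level perimeter traced with G1 moves after a G0 lift.

; perimeter-only toolpath
G21 ; units = mm
G90 ; absolute positioning
G28 ; home
; layer 1
G0 Z1.5
G0 X20.2 Y11.0
G1 X16.8 Y18.2
G1 X9.0 Y19.9
G1 X2.8 Y15.0
G1 X2.8 Y7.0
G1 X9.0 Y2.1
G1 X16.8 Y3.8
G1 X20.2 Y11.0
; layer 2
G0 Z3.0
G0 X18.3 Y11.0
G1 X15.6 Y16.7
G1 X9.4 Y18.1
G1 X4.4 Y14.2
G1 X4.4 Y7.8
G1 X9.4 Y3.9
G1 X15.6 Y5.3
G1 X18.3 Y11.0
; layer 3
G0 Z4.5
G0 X16.5 Y11.0
G1 X14.4 Y15.3
G1 X9.8 Y16.4
G1 X6.0 Y13.4
G1 X6.0 Y8.6
G1 X9.8 Y5.7
G1 X14.4 Y6.7
G1 X16.5 Y11.0
; layer 4
G0 Z6.0
G0 X14.7 Y11.0
G1 X13.3 Y13.9
G1 X10.2 Y14.6
G1 X7.7 Y12.6
G1 X7.7 Y9.4
G1 X10.2 Y7.4
G1 X13.3 Y8.1
G1 X14.7 Y11.0
; layer 5
G0 Z7.5
G0 X12.8 Y11.0
G1 X12.2 Y12.4
G1 X10.6 Y12.8
G1 X9.4 Y11.8
G1 X9.4 Y10.2
G1 X10.6 Y9.2
G1 X12.2 Y9.6
G1 X12.8 Y11.0
M2 ; end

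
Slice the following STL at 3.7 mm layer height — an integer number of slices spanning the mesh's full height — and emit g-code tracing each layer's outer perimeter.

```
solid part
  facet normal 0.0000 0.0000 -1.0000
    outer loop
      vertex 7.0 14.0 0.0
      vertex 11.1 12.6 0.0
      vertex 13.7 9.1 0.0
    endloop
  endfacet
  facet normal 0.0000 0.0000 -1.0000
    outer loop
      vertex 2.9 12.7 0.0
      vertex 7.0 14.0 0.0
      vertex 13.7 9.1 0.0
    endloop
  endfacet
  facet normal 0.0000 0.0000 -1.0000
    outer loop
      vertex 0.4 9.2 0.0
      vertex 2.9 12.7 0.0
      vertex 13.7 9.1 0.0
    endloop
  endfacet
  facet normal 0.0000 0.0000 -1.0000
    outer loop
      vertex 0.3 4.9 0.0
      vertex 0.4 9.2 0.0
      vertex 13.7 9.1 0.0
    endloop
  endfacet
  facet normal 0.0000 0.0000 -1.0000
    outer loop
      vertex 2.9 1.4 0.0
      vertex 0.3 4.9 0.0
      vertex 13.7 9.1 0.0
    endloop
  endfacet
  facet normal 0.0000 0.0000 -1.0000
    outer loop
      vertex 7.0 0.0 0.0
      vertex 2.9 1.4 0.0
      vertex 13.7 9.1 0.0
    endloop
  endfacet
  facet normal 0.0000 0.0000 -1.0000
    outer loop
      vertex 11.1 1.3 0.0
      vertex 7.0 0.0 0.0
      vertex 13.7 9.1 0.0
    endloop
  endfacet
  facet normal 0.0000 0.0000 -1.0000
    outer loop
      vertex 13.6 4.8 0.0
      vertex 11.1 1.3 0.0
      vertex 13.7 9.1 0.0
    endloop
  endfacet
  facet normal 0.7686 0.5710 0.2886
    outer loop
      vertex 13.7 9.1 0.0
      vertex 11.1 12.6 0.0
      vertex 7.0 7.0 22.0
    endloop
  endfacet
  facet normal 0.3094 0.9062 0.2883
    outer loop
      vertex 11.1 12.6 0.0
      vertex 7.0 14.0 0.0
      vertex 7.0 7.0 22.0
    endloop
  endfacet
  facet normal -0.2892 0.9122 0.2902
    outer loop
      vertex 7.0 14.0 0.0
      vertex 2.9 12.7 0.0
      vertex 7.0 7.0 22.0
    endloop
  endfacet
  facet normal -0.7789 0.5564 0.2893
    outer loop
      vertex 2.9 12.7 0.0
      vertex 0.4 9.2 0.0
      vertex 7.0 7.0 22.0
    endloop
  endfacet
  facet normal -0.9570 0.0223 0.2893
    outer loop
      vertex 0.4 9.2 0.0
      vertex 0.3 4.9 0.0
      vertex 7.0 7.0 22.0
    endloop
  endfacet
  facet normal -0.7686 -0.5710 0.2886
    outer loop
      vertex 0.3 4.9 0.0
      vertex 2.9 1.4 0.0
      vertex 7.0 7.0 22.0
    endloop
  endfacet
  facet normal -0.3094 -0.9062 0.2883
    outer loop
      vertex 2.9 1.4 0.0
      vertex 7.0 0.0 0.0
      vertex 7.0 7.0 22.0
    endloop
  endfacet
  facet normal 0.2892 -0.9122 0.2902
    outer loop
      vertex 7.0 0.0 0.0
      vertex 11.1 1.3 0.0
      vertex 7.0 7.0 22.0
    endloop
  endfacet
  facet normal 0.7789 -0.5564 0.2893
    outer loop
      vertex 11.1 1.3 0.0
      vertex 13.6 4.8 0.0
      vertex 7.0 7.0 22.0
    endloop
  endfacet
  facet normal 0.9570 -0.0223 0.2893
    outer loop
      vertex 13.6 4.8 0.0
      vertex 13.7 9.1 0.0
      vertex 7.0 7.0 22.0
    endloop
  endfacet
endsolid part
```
; perimeter-only toolpath
G21 ; units = mm
G90 ; absolute positioning
G28 ; home
; layer 1
G0 Z3.7
G0 X12.6 Y8.8
G1 X10.4 Y11.7
G1 X7.0 Y12.8
G1 X3.6 Y11.8
G1 X1.5 Y8.8
G1 X1.4 Y5.2
G1 X3.6 Y2.3
G1 X7.0 Y1.2
G1 X10.4 Y2.2
G1 X12.5 Y5.2
G1 X12.6 Y8.8
; layer 2
G0 Z7.3
G0 X11.5 Y8.4
G1 X9.7 Y10.7
G1 X7.0 Y11.7
G1 X4.3 Y10.8
G1 X2.6 Y8.5
G1 X2.5 Y5.6
G1 X4.3 Y3.3
G1 X7.0 Y2.3
G1 X9.7 Y3.2
G1 X11.4 Y5.5
G1 X11.5 Y8.4
; layer 3
G0 Z11.0
G0 X10.3 Y8.1
G1 X9.1 Y9.8
G1 X7.0 Y10.5
G1 X5.0 Y9.8
G1 X3.7 Y8.1
G1 X3.6 Y6.0
G1 X5.0 Y4.2
G1 X7.0 Y3.5
G1 X9.1 Y4.2
G1 X10.3 Y5.9
G1 X10.3 Y8.1
; layer 4
G0 Z14.7
G0 X9.2 Y7.7
G1 X8.4 Y8.9
G1 X7.0 Y9.3
G1 X5.6 Y8.9
G1 X4.8 Y7.7
G1 X4.8 Y6.3
G1 X5.6 Y5.1
G1 X7.0 Y4.7
G1 X8.4 Y5.1
G1 X9.2 Y6.3
G1 X9.2 Y7.7
; layer 5
G0 Z18.3
G0 X8.1 Y7.4
G1 X7.7 Y7.9
G1 X7.0 Y8.2
G1 X6.3 Y8.0
G1 X5.9 Y7.4
G1 X5.9 Y6.7
G1 X6.3 Y6.1
G1 X7.0 Y5.8
G1 X7.7 Y6.0
G1 X8.1 Y6.6
G1 X8.1 Y7.4
M2 ; end

The solid is a regular 10-sided pyramid, base circumscribed radius ≈ 7 mm, apex at z ≈ 22 mm. Slicing at Δz = 3.7 mm — 6 equal slices spanning the solid's height, so layer i sits at z = i·h/6 — gives 5 non-empty perimeters. Each is a 10-segment closed polygon; G0 lifts to the layer z and rapids to the start vertex, then G1 traces the edges. The cross-section shrinks linearly with z (the slice at the apex is degenerate and omitted).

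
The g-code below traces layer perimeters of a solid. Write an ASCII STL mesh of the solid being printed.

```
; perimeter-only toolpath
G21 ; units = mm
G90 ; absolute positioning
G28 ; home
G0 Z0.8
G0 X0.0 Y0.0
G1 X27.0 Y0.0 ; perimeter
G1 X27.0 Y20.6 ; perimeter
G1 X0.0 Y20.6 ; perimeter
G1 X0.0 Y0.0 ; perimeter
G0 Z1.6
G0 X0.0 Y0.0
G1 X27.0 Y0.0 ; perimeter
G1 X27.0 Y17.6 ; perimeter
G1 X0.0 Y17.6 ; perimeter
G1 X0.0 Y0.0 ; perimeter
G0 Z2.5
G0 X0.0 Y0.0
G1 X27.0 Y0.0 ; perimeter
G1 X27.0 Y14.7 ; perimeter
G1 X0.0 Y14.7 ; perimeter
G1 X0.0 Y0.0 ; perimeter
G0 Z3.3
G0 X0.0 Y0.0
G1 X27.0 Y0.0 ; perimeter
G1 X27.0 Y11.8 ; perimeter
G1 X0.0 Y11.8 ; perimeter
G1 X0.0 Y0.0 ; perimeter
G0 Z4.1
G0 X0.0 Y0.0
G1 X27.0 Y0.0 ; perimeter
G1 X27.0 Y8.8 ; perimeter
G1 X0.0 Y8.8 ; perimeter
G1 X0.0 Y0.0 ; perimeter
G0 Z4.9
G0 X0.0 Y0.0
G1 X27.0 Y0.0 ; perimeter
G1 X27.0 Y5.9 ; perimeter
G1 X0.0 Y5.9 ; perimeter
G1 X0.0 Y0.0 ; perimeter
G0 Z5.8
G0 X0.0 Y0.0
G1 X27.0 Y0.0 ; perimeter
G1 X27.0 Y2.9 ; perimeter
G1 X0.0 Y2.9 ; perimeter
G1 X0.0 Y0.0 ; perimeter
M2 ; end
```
solid part
  facet normal 0.0000 0.0000 -1.0000
    outer loop
      vertex 27.0 23.5 0.0
      vertex 27.0 0.0 0.0
      vertex 0.0 0.0 0.0
    endloop
  endfacet
  facet normal 0.0000 0.0000 -1.0000
    outer loop
      vertex 0.0 23.5 0.0
      vertex 27.0 23.5 0.0
      vertex 0.0 0.0 0.0
    endloop
  endfacet
  facet normal 0.0000 -1.0000 0.0000
    outer loop
      vertex 0.0 0.0 0.0
      vertex 27.0 0.0 0.0
      vertex 27.0 0.0 6.6
    endloop
  endfacet
  facet normal 0.0000 -1.0000 0.0000
    outer loop
      vertex 0.0 0.0 0.0
      vertex 27.0 0.0 6.6
      vertex 0.0 0.0 6.6
    endloop
  endfacet
  facet normal 0.0000 0.2704 0.9628
    outer loop
      vertex 0.0 0.0 6.6
      vertex 27.0 0.0 6.6
      vertex 27.0 23.5 0.0
    endloop
  endfacet
  facet normal 0.0000 0.2704 0.9628
    outer loop
      vertex 0.0 0.0 6.6
      vertex 27.0 23.5 0.0
      vertex 0.0 23.5 0.0
    endloop
  endfacet
  facet normal -1.0000 0.0000 0.0000
    outer loop
      vertex 0.0 0.0 6.6
      vertex 0.0 23.5 0.0
      vertex 0.0 0.0 0.0
    endloop
  endfacet
  facet normal 1.0000 0.0000 0.0000
    outer loop
      vertex 27.0 0.0 0.0
      vertex 27.0 23.5 0.0
      vertex 27.0 0.0 6.6
    endloop
  endfacet
endsolid part

The G0 Z moves step by Δz≈0.8 mm. The G1 loops shrink linearly with z, so the solid tapers from its base footprint up to z≈6.6. Closing with a flat bottom cap and the tapered top and triangulating gives 8 facets — a wedge (ramp): 27 × 23.5 mm base, rising to 6.6 mm along the y=0 edge and sloping linearly to z=0 at y=23.5.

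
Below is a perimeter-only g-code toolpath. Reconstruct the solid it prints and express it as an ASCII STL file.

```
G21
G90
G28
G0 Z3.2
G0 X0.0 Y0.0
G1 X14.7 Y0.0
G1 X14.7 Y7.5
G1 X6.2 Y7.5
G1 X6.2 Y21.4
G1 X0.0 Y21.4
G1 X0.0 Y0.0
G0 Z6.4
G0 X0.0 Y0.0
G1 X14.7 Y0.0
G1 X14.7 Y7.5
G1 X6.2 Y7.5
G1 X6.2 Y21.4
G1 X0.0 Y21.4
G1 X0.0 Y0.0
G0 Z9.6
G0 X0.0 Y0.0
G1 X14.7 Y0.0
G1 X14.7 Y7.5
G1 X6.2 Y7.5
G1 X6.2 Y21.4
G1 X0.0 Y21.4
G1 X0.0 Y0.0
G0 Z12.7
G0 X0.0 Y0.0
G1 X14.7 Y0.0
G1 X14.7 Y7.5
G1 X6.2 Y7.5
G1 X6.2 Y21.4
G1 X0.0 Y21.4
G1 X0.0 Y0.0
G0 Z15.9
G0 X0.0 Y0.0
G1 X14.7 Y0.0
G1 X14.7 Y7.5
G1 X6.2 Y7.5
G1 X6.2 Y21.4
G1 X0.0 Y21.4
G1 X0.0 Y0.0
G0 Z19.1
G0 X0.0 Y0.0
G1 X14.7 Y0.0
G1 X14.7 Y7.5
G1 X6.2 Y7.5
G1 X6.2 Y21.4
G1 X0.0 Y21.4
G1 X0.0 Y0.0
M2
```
solid part
  facet normal 0.0000 0.0000 -1.0000
    outer loop
      vertex 14.7 7.5 0.0
      vertex 14.7 0.0 0.0
      vertex 0.0 0.0 0.0
    endloop
  endfacet
  facet normal 0.0000 0.0000 -1.0000
    outer loop
      vertex 6.2 7.5 0.0
      vertex 14.7 7.5 0.0
      vertex 0.0 0.0 0.0
    endloop
  endfacet
  facet normal 0.0000 0.0000 -1.0000
    outer loop
      vertex 6.2 21.4 0.0
      vertex 6.2 7.5 0.0
      vertex 0.0 0.0 0.0
    endloop
  endfacet
  facet normal 0.0000 0.0000 -1.0000
    outer loop
      vertex 0.0 21.4 0.0
      vertex 6.2 21.4 0.0
      vertex 0.0 0.0 0.0
    endloop
  endfacet
  facet normal 0.0000 0.0000 1.0000
    outer loop
      vertex 0.0 0.0 19.1
      vertex 14.7 0.0 19.1
      vertex 14.7 7.5 19.1
    endloop
  endfacet
  facet normal 0.0000 0.0000 1.0000
    outer loop
      vertex 0.0 0.0 19.1
      vertex 14.7 7.5 19.1
      vertex 6.2 7.5 19.1
    endloop
  endfacet
  facet normal 0.0000 0.0000 1.0000
    outer loop
      vertex 0.0 0.0 19.1
      vertex 6.2 7.5 19.1
      vertex 6.2 21.4 19.1
    endloop
  endfacet
  facet normal 0.0000 0.0000 1.0000
    outer loop
      vertex 0.0 0.0 19.1
      vertex 6.2 21.4 19.1
      vertex 0.0 21.4 19.1
    endloop
  endfacet
  facet normal 0.0000 -1.0000 0.0000
    outer loop
      vertex 0.0 0.0 0.0
      vertex 14.7 0.0 0.0
      vertex 14.7 0.0 19.1
    endloop
  endfacet
  facet normal 0.0000 -1.0000 0.0000
    outer loop
      vertex 0.0 0.0 0.0
      vertex 14.7 0.0 19.1
      vertex 0.0 0.0 19.1
    endloop
  endfacet
  facet normal 1.0000 0.0000 0.0000
    outer loop
      vertex 14.7 0.0 0.0
      vertex 14.7 7.5 0.0
      vertex 14.7 7.5 19.1
    endloop
  endfacet
  facet normal 1.0000 0.0000 0.0000
    outer loop
      vertex 14.7 0.0 0.0
      vertex 14.7 7.5 19.1
      vertex 14.7 0.0 19.1
    endloop
  endfacet
  facet normal 0.0000 1.0000 0.0000
    outer loop
      vertex 14.7 7.5 0.0
      vertex 6.2 7.5 0.0
      vertex 6.2 7.5 19.1
    endloop
  endfacet
  facet normal 0.0000 1.0000 0.0000
    outer loop
      vertex 14.7 7.5 0.0
      vertex 6.2 7.5 19.1
      vertex 14.7 7.5 19.1
    endloop
  endfacet
  facet normal 1.0000 0.0000 0.0000
    outer loop
      vertex 6.2 7.5 0.0
      vertex 6.2 21.4 0.0
      vertex 6.2 21.4 19.1
    endloop
  endfacet
  facet normal 1.0000 0.0000 0.0000
    outer loop
      vertex 6.2 7.5 0.0
      vertex 6.2 21.4 19.1
      vertex 6.2 7.5 19.1
    endloop
  endfacet
  facet normal 0.0000 1.0000 0.0000
    outer loop
      vertex 6.2 21.4 0.0
      vertex 0.0 21.4 0.0
      vertex 0.0 21.4 19.1
    endloop
  endfacet
  facet normal 0.0000 1.0000 0.0000
    outer loop
      vertex 6.2 21.4 0.0
      vertex 0.0 21.4 19.1
      vertex 6.2 21.4 19.1
    endloop
  endfacet
  facet normal -1.0000 0.0000 0.0000
    outer loop
      vertex 0.0 21.4 0.0
      vertex 0.0 0.0 0.0
      vertex 0.0 0.0 19.1
    endloop
  endfacet
  facet normal -1.0000 0.0000 0.0000
    outer loop
      vertex 0.0 21.4 0.0
      vertex 0.0 0.0 19.1
      vertex 0.0 21.4 19.1
    endloop
  endfacet
endsolid part

The G0 Z moves step by Δz≈3.2 mm. Every layer's G1 loop is the same polygon, so the solid is a straight extrusion of it from z=0 to z≈19.1. Closing with flat bottom and top caps and triangulating gives 20 facets — an L-shaped prism: outer 14.7 × 21.4 mm, arm thicknesses ≈ 7.5 mm (horizontal) and 6.2 mm (vertical), extruded 19.1 mm in z.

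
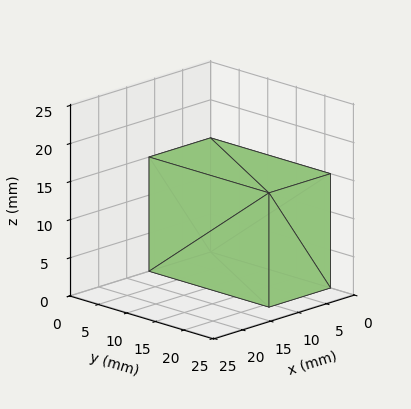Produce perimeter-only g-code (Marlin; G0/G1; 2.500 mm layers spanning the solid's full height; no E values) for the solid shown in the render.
Reading the render: the shape is a rectangular box, roughly 11 × 21 mm footprint and 15 mm tall (dimensions read to the nearest mm from the axis ticks). For the g-code, the solid's height is divided into equal slices at the stated Δz and each level perimeter traced with G1 moves after a G0 lift.

; perimeter-only toolpath
G21 ; units = mm
G90 ; absolute positioning
G28 ; home
; layer 1
G0 Z2.500
G0 X0.000 Y0.000
G1 X11.000 Y0.000
G1 X11.000 Y21.000
G1 X0.000 Y21.000
G1 X0.000 Y0.000
; layer 2
G0 Z5.000
G0 X0.000 Y0.000
G1 X11.000 Y0.000
G1 X11.000 Y21.000
G1 X0.000 Y21.000
G1 X0.000 Y0.000
; layer 3
G0 Z7.500
G0 X0.000 Y0.000
G1 X11.000 Y0.000
G1 X11.000 Y21.000
G1 X0.000 Y21.000
G1 X0.000 Y0.000
; layer 4
G0 Z10.000
G0 X0.000 Y0.000
G1 X11.000 Y0.000
G1 X11.000 Y21.000
G1 X0.000 Y21.000
G1 X0.000 Y0.000
; layer 5
G0 Z12.500
G0 X0.000 Y0.000
G1 X11.000 Y0.000
G1 X11.000 Y21.000
G1 X0.000 Y21.000
G1 X0.000 Y0.000
; layer 6
G0 Z15.000
G0 X0.000 Y0.000
G1 X11.000 Y0.000
G1 X11.000 Y21.000
G1 X0.000 Y21.000
G1 X0.000 Y0.000
M2 ; end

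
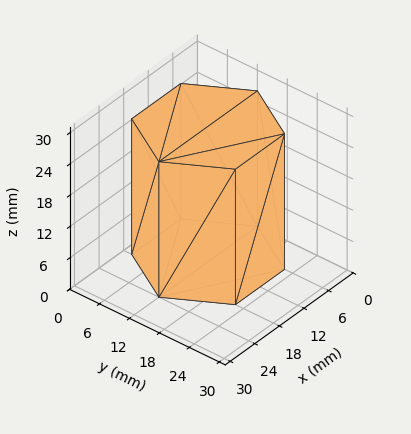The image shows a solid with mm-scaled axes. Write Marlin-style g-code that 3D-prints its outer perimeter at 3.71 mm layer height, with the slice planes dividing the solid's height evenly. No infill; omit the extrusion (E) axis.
Reading the render: the shape is a regular 6-sided prism (a cylinder approximated with 6 flat sides), circumscribed radius ≈ 12 mm, height ≈ 26 mm (dimensions read to the nearest mm from the axis ticks). For the g-code, the solid's height is divided into equal slices at the stated Δz and each level perimeter traced with G1 moves after a G0 lift.

; perimeter-only toolpath
G21 ; units = mm
G90 ; absolute positioning
G28 ; home
; layer 1
G0 Z3.71
G0 X24.00 Y12.00
G1 X18.00 Y22.39
G1 X6.00 Y22.39
G1 X0.00 Y12.00
G1 X6.00 Y1.61
G1 X18.00 Y1.61
G1 X24.00 Y12.00
; layer 2
G0 Z7.43
G0 X24.00 Y12.00
G1 X18.00 Y22.39
G1 X6.00 Y22.39
G1 X0.00 Y12.00
G1 X6.00 Y1.61
G1 X18.00 Y1.61
G1 X24.00 Y12.00
; layer 3
G0 Z11.14
G0 X24.00 Y12.00
G1 X18.00 Y22.39
G1 X6.00 Y22.39
G1 X0.00 Y12.00
G1 X6.00 Y1.61
G1 X18.00 Y1.61
G1 X24.00 Y12.00
; layer 4
G0 Z14.86
G0 X24.00 Y12.00
G1 X18.00 Y22.39
G1 X6.00 Y22.39
G1 X0.00 Y12.00
G1 X6.00 Y1.61
G1 X18.00 Y1.61
G1 X24.00 Y12.00
; layer 5
G0 Z18.57
G0 X24.00 Y12.00
G1 X18.00 Y22.39
G1 X6.00 Y22.39
G1 X0.00 Y12.00
G1 X6.00 Y1.61
G1 X18.00 Y1.61
G1 X24.00 Y12.00
; layer 6
G0 Z22.29
G0 X24.00 Y12.00
G1 X18.00 Y22.39
G1 X6.00 Y22.39
G1 X0.00 Y12.00
G1 X6.00 Y1.61
G1 X18.00 Y1.61
G1 X24.00 Y12.00
; layer 7
G0 Z26.00
G0 X24.00 Y12.00
G1 X18.00 Y22.39
G1 X6.00 Y22.39
G1 X0.00 Y12.00
G1 X6.00 Y1.61
G1 X18.00 Y1.61
G1 X24.00 Y12.00
M2 ; end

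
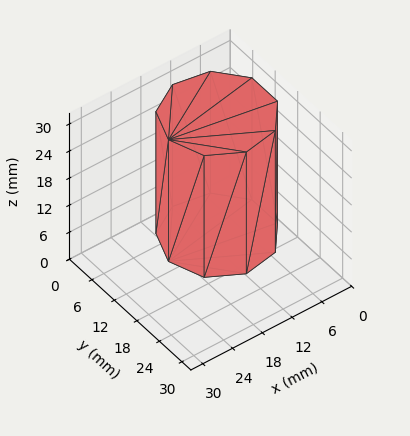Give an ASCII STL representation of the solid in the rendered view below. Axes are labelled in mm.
Reading the render: the shape is a regular 9-sided prism (a cylinder approximated with 9 flat sides), circumscribed radius ≈ 10 mm, height ≈ 27 mm (dimensions read to the nearest mm from the axis ticks). For the STL, each face is triangulated and given an outward normal.

solid part
  facet normal 0.0000 0.0000 -1.0000
    outer loop
      vertex 11.74 19.85 0.00
      vertex 17.66 16.43 0.00
      vertex 20.00 10.00 0.00
    endloop
  endfacet
  facet normal 0.0000 0.0000 -1.0000
    outer loop
      vertex 5.00 18.66 0.00
      vertex 11.74 19.85 0.00
      vertex 20.00 10.00 0.00
    endloop
  endfacet
  facet normal 0.0000 0.0000 -1.0000
    outer loop
      vertex 0.60 13.42 0.00
      vertex 5.00 18.66 0.00
      vertex 20.00 10.00 0.00
    endloop
  endfacet
  facet normal 0.0000 0.0000 -1.0000
    outer loop
      vertex 0.60 6.58 0.00
      vertex 0.60 13.42 0.00
      vertex 20.00 10.00 0.00
    endloop
  endfacet
  facet normal 0.0000 0.0000 -1.0000
    outer loop
      vertex 5.00 1.34 0.00
      vertex 0.60 6.58 0.00
      vertex 20.00 10.00 0.00
    endloop
  endfacet
  facet normal 0.0000 0.0000 -1.0000
    outer loop
      vertex 11.74 0.15 0.00
      vertex 5.00 1.34 0.00
      vertex 20.00 10.00 0.00
    endloop
  endfacet
  facet normal 0.0000 0.0000 -1.0000
    outer loop
      vertex 17.66 3.57 0.00
      vertex 11.74 0.15 0.00
      vertex 20.00 10.00 0.00
    endloop
  endfacet
  facet normal 0.0000 0.0000 1.0000
    outer loop
      vertex 20.00 10.00 27.00
      vertex 17.66 16.43 27.00
      vertex 11.74 19.85 27.00
    endloop
  endfacet
  facet normal 0.0000 0.0000 1.0000
    outer loop
      vertex 20.00 10.00 27.00
      vertex 11.74 19.85 27.00
      vertex 5.00 18.66 27.00
    endloop
  endfacet
  facet normal 0.0000 0.0000 1.0000
    outer loop
      vertex 20.00 10.00 27.00
      vertex 5.00 18.66 27.00
      vertex 0.60 13.42 27.00
    endloop
  endfacet
  facet normal 0.0000 0.0000 1.0000
    outer loop
      vertex 20.00 10.00 27.00
      vertex 0.60 13.42 27.00
      vertex 0.60 6.58 27.00
    endloop
  endfacet
  facet normal 0.0000 0.0000 1.0000
    outer loop
      vertex 20.00 10.00 27.00
      vertex 0.60 6.58 27.00
      vertex 5.00 1.34 27.00
    endloop
  endfacet
  facet normal 0.0000 0.0000 1.0000
    outer loop
      vertex 20.00 10.00 27.00
      vertex 5.00 1.34 27.00
      vertex 11.74 0.15 27.00
    endloop
  endfacet
  facet normal 0.0000 0.0000 1.0000
    outer loop
      vertex 20.00 10.00 27.00
      vertex 11.74 0.15 27.00
      vertex 17.66 3.57 27.00
    endloop
  endfacet
  facet normal 0.9397 0.3420 0.0000
    outer loop
      vertex 20.00 10.00 0.00
      vertex 17.66 16.43 0.00
      vertex 17.66 16.43 27.00
    endloop
  endfacet
  facet normal 0.9397 0.3420 0.0000
    outer loop
      vertex 20.00 10.00 0.00
      vertex 17.66 16.43 27.00
      vertex 20.00 10.00 27.00
    endloop
  endfacet
  facet normal 0.5002 0.8659 0.0000
    outer loop
      vertex 17.66 16.43 0.00
      vertex 11.74 19.85 0.00
      vertex 11.74 19.85 27.00
    endloop
  endfacet
  facet normal 0.5002 0.8659 0.0000
    outer loop
      vertex 17.66 16.43 0.00
      vertex 11.74 19.85 27.00
      vertex 17.66 16.43 27.00
    endloop
  endfacet
  facet normal -0.1739 0.9848 0.0000
    outer loop
      vertex 11.74 19.85 0.00
      vertex 5.00 18.66 0.00
      vertex 5.00 18.66 27.00
    endloop
  endfacet
  facet normal -0.1739 0.9848 0.0000
    outer loop
      vertex 11.74 19.85 0.00
      vertex 5.00 18.66 27.00
      vertex 11.74 19.85 27.00
    endloop
  endfacet
  facet normal -0.7658 0.6431 0.0000
    outer loop
      vertex 5.00 18.66 0.00
      vertex 0.60 13.42 0.00
      vertex 0.60 13.42 27.00
    endloop
  endfacet
  facet normal -0.7658 0.6431 0.0000
    outer loop
      vertex 5.00 18.66 0.00
      vertex 0.60 13.42 27.00
      vertex 5.00 18.66 27.00
    endloop
  endfacet
  facet normal -1.0000 0.0000 0.0000
    outer loop
      vertex 0.60 13.42 0.00
      vertex 0.60 6.58 0.00
      vertex 0.60 6.58 27.00
    endloop
  endfacet
  facet normal -1.0000 0.0000 0.0000
    outer loop
      vertex 0.60 13.42 0.00
      vertex 0.60 6.58 27.00
      vertex 0.60 13.42 27.00
    endloop
  endfacet
  facet normal -0.7658 -0.6431 0.0000
    outer loop
      vertex 0.60 6.58 0.00
      vertex 5.00 1.34 0.00
      vertex 5.00 1.34 27.00
    endloop
  endfacet
  facet normal -0.7658 -0.6431 0.0000
    outer loop
      vertex 0.60 6.58 0.00
      vertex 5.00 1.34 27.00
      vertex 0.60 6.58 27.00
    endloop
  endfacet
  facet normal -0.1739 -0.9848 0.0000
    outer loop
      vertex 5.00 1.34 0.00
      vertex 11.74 0.15 0.00
      vertex 11.74 0.15 27.00
    endloop
  endfacet
  facet normal -0.1739 -0.9848 0.0000
    outer loop
      vertex 5.00 1.34 0.00
      vertex 11.74 0.15 27.00
      vertex 5.00 1.34 27.00
    endloop
  endfacet
  facet normal 0.5002 -0.8659 0.0000
    outer loop
      vertex 11.74 0.15 0.00
      vertex 17.66 3.57 0.00
      vertex 17.66 3.57 27.00
    endloop
  endfacet
  facet normal 0.5002 -0.8659 0.0000
    outer loop
      vertex 11.74 0.15 0.00
      vertex 17.66 3.57 27.00
      vertex 11.74 0.15 27.00
    endloop
  endfacet
  facet normal 0.9397 -0.3420 0.0000
    outer loop
      vertex 17.66 3.57 0.00
      vertex 20.00 10.00 0.00
      vertex 20.00 10.00 27.00
    endloop
  endfacet
  facet normal 0.9397 -0.3420 0.0000
    outer loop
      vertex 17.66 3.57 0.00
      vertex 20.00 10.00 27.00
      vertex 17.66 3.57 27.00
    endloop
  endfacet
endsolid part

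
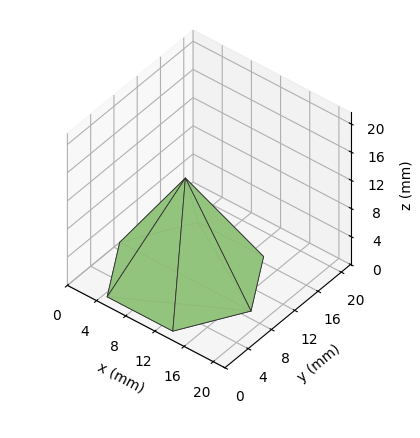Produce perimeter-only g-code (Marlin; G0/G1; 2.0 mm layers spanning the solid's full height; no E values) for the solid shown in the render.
Reading the render: the shape is a regular 6-sided pyramid, base circumscribed radius ≈ 9 mm, apex at z ≈ 14 mm (dimensions read to the nearest mm from the axis ticks). For the g-code, the solid's height is divided into equal slices at the stated Δz and each level perimeter traced with G1 moves after a G0 lift.

; perimeter-only toolpath
G21 ; units = mm
G90 ; absolute positioning
G28 ; home
; layer 1
G0 Z2.0
G0 X16.7 Y9.0
G1 X12.9 Y15.7
G1 X5.1 Y15.7
G1 X1.3 Y9.0
G1 X5.1 Y2.3
G1 X12.9 Y2.3
G1 X16.7 Y9.0
; layer 2
G0 Z4.0
G0 X15.4 Y9.0
G1 X12.2 Y14.6
G1 X5.8 Y14.6
G1 X2.6 Y9.0
G1 X5.8 Y3.4
G1 X12.2 Y3.4
G1 X15.4 Y9.0
; layer 3
G0 Z6.0
G0 X14.1 Y9.0
G1 X11.6 Y13.5
G1 X6.4 Y13.5
G1 X3.9 Y9.0
G1 X6.4 Y4.5
G1 X11.6 Y4.5
G1 X14.1 Y9.0
; layer 4
G0 Z8.0
G0 X12.9 Y9.0
G1 X10.9 Y12.3
G1 X7.1 Y12.3
G1 X5.1 Y9.0
G1 X7.1 Y5.7
G1 X10.9 Y5.7
G1 X12.9 Y9.0
; layer 5
G0 Z10.0
G0 X11.6 Y9.0
G1 X10.3 Y11.2
G1 X7.7 Y11.2
G1 X6.4 Y9.0
G1 X7.7 Y6.8
G1 X10.3 Y6.8
G1 X11.6 Y9.0
; layer 6
G0 Z12.0
G0 X10.3 Y9.0
G1 X9.6 Y10.1
G1 X8.4 Y10.1
G1 X7.7 Y9.0
G1 X8.4 Y7.9
G1 X9.6 Y7.9
G1 X10.3 Y9.0
M2 ; end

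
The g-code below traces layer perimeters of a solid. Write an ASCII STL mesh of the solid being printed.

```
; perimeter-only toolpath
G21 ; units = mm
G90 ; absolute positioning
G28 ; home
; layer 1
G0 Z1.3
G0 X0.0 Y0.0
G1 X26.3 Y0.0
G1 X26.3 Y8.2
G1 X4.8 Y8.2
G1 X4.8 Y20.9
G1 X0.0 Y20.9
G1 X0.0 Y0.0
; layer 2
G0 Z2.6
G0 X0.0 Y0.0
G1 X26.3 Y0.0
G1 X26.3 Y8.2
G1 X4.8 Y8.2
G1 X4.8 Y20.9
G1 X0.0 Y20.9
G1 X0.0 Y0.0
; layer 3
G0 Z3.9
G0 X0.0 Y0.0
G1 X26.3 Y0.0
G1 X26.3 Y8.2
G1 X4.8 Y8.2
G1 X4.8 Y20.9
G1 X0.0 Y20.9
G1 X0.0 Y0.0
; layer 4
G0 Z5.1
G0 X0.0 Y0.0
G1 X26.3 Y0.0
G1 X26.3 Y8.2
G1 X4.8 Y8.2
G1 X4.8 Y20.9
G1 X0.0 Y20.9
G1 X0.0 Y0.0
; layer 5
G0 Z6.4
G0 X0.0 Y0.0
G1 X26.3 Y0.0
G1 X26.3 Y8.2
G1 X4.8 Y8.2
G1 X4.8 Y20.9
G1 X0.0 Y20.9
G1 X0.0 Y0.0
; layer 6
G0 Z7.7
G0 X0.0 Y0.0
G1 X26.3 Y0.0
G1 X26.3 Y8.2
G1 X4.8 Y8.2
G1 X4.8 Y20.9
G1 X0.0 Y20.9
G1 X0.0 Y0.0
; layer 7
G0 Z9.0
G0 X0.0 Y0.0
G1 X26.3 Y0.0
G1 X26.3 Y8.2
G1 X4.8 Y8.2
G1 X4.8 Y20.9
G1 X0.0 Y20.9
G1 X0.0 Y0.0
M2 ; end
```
solid part
  facet normal 0.0000 0.0000 -1.0000
    outer loop
      vertex 26.3 8.2 0.0
      vertex 26.3 0.0 0.0
      vertex 0.0 0.0 0.0
    endloop
  endfacet
  facet normal 0.0000 0.0000 -1.0000
    outer loop
      vertex 4.8 8.2 0.0
      vertex 26.3 8.2 0.0
      vertex 0.0 0.0 0.0
    endloop
  endfacet
  facet normal 0.0000 0.0000 -1.0000
    outer loop
      vertex 4.8 20.9 0.0
      vertex 4.8 8.2 0.0
      vertex 0.0 0.0 0.0
    endloop
  endfacet
  facet normal 0.0000 0.0000 -1.0000
    outer loop
      vertex 0.0 20.9 0.0
      vertex 4.8 20.9 0.0
      vertex 0.0 0.0 0.0
    endloop
  endfacet
  facet normal 0.0000 0.0000 1.0000
    outer loop
      vertex 0.0 0.0 9.0
      vertex 26.3 0.0 9.0
      vertex 26.3 8.2 9.0
    endloop
  endfacet
  facet normal 0.0000 0.0000 1.0000
    outer loop
      vertex 0.0 0.0 9.0
      vertex 26.3 8.2 9.0
      vertex 4.8 8.2 9.0
    endloop
  endfacet
  facet normal 0.0000 0.0000 1.0000
    outer loop
      vertex 0.0 0.0 9.0
      vertex 4.8 8.2 9.0
      vertex 4.8 20.9 9.0
    endloop
  endfacet
  facet normal 0.0000 0.0000 1.0000
    outer loop
      vertex 0.0 0.0 9.0
      vertex 4.8 20.9 9.0
      vertex 0.0 20.9 9.0
    endloop
  endfacet
  facet normal 0.0000 -1.0000 0.0000
    outer loop
      vertex 0.0 0.0 0.0
      vertex 26.3 0.0 0.0
      vertex 26.3 0.0 9.0
    endloop
  endfacet
  facet normal 0.0000 -1.0000 0.0000
    outer loop
      vertex 0.0 0.0 0.0
      vertex 26.3 0.0 9.0
      vertex 0.0 0.0 9.0
    endloop
  endfacet
  facet normal 1.0000 0.0000 0.0000
    outer loop
      vertex 26.3 0.0 0.0
      vertex 26.3 8.2 0.0
      vertex 26.3 8.2 9.0
    endloop
  endfacet
  facet normal 1.0000 0.0000 0.0000
    outer loop
      vertex 26.3 0.0 0.0
      vertex 26.3 8.2 9.0
      vertex 26.3 0.0 9.0
    endloop
  endfacet
  facet normal 0.0000 1.0000 0.0000
    outer loop
      vertex 26.3 8.2 0.0
      vertex 4.8 8.2 0.0
      vertex 4.8 8.2 9.0
    endloop
  endfacet
  facet normal 0.0000 1.0000 0.0000
    outer loop
      vertex 26.3 8.2 0.0
      vertex 4.8 8.2 9.0
      vertex 26.3 8.2 9.0
    endloop
  endfacet
  facet normal 1.0000 0.0000 0.0000
    outer loop
      vertex 4.8 8.2 0.0
      vertex 4.8 20.9 0.0
      vertex 4.8 20.9 9.0
    endloop
  endfacet
  facet normal 1.0000 0.0000 0.0000
    outer loop
      vertex 4.8 8.2 0.0
      vertex 4.8 20.9 9.0
      vertex 4.8 8.2 9.0
    endloop
  endfacet
  facet normal 0.0000 1.0000 0.0000
    outer loop
      vertex 4.8 20.9 0.0
      vertex 0.0 20.9 0.0
      vertex 0.0 20.9 9.0
    endloop
  endfacet
  facet normal 0.0000 1.0000 0.0000
    outer loop
      vertex 4.8 20.9 0.0
      vertex 0.0 20.9 9.0
      vertex 4.8 20.9 9.0
    endloop
  endfacet
  facet normal -1.0000 0.0000 0.0000
    outer loop
      vertex 0.0 20.9 0.0
      vertex 0.0 0.0 0.0
      vertex 0.0 0.0 9.0
    endloop
  endfacet
  facet normal -1.0000 0.0000 0.0000
    outer loop
      vertex 0.0 20.9 0.0
      vertex 0.0 0.0 9.0
      vertex 0.0 20.9 9.0
    endloop
  endfacet
endsolid part

The G0 Z moves step by Δz≈1.3 mm. Every layer's G1 loop is the same polygon, so the solid is a straight extrusion of it from z=0 to z≈9. Closing with flat bottom and top caps and triangulating gives 20 facets — an L-shaped prism: outer 26.3 × 20.9 mm, arm thicknesses ≈ 8.2 mm (horizontal) and 4.8 mm (vertical), extruded 9 mm in z.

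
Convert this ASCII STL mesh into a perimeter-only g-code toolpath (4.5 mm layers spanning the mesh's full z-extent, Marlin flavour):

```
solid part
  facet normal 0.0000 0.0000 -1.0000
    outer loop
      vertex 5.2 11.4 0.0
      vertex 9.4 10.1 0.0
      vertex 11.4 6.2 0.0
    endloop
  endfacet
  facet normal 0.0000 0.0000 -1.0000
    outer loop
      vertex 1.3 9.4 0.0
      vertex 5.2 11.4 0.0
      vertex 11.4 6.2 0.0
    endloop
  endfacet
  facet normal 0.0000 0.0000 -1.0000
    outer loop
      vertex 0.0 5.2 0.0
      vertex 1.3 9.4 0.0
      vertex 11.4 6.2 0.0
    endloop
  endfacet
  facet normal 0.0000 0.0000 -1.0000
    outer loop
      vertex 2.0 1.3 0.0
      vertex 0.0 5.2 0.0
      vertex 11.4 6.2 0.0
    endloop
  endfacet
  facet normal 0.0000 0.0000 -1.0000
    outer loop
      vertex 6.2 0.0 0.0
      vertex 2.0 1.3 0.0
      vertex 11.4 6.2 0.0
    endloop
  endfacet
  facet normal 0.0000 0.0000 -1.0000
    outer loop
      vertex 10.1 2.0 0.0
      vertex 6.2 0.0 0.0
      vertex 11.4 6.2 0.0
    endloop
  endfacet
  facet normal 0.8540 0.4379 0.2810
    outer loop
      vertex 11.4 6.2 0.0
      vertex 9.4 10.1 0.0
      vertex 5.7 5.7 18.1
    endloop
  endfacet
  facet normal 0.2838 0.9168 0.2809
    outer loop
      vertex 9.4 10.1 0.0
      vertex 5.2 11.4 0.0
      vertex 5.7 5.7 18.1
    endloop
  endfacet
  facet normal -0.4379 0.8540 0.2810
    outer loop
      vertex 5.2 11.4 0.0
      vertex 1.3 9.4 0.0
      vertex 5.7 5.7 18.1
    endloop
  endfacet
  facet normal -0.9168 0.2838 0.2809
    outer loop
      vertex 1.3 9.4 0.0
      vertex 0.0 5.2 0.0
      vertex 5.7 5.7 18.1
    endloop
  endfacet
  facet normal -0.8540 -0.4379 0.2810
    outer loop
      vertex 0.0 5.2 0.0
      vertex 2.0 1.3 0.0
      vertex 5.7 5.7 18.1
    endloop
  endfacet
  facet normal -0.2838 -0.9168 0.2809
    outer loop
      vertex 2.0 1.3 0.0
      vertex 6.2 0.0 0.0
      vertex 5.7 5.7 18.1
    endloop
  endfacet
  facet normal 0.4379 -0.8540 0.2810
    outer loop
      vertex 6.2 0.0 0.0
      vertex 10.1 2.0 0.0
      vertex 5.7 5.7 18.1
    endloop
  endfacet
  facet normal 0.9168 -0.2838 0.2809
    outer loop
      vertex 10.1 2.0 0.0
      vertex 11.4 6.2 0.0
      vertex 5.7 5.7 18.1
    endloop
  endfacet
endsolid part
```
; perimeter-only toolpath
G21 ; units = mm
G90 ; absolute positioning
G28 ; home
; layer 1
G0 Z4.5
G0 X10.0 Y6.1
G1 X8.5 Y9.0
G1 X5.3 Y10.0
G1 X2.4 Y8.5
G1 X1.4 Y5.3
G1 X2.9 Y2.4
G1 X6.1 Y1.4
G1 X9.0 Y2.9
G1 X10.0 Y6.1
; layer 2
G0 Z9.1
G0 X8.6 Y6.0
G1 X7.6 Y7.9
G1 X5.5 Y8.6
G1 X3.5 Y7.6
G1 X2.9 Y5.5
G1 X3.9 Y3.5
G1 X6.0 Y2.9
G1 X7.9 Y3.9
G1 X8.6 Y6.0
; layer 3
G0 Z13.6
G0 X7.1 Y5.8
G1 X6.6 Y6.8
G1 X5.6 Y7.1
G1 X4.6 Y6.6
G1 X4.3 Y5.6
G1 X4.8 Y4.6
G1 X5.8 Y4.3
G1 X6.8 Y4.8
G1 X7.1 Y5.8
M2 ; end

The solid is a regular 8-sided pyramid, base circumscribed radius ≈ 5.7 mm, apex at z ≈ 18.1 mm. Slicing at Δz = 4.5 mm — 4 equal slices spanning the solid's height, so layer i sits at z = i·h/4 — gives 3 non-empty perimeters. Each is a 8-segment closed polygon; G0 lifts to the layer z and rapids to the start vertex, then G1 traces the edges. The cross-section shrinks linearly with z (the slice at the apex is degenerate and omitted).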